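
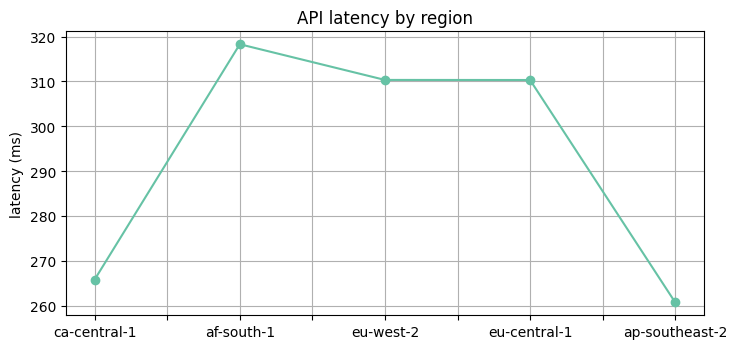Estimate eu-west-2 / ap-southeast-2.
eu-west-2 ≈ 310, ap-southeast-2 ≈ 260; 310/260 ≈ 1.19.

≈ 1.19×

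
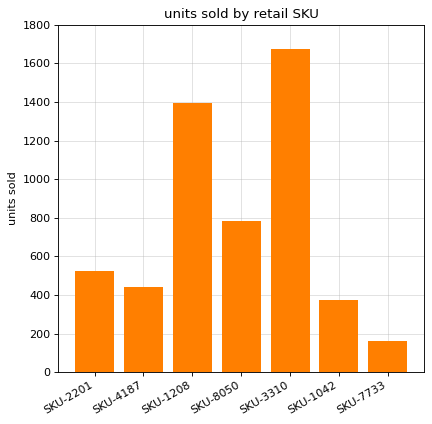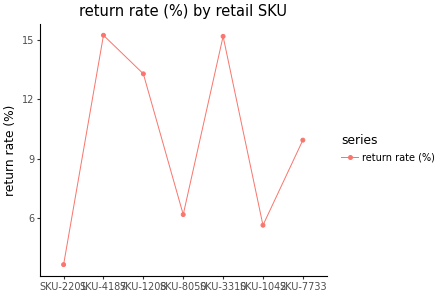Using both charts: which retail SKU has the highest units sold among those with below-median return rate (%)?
SKU-8050

Chart 2 median return rate (%) ≈ 10; below-median retail SKUs: SKU-2201, SKU-8050, SKU-1042. Among those, SKU-8050 has the highest units sold (≈ 800).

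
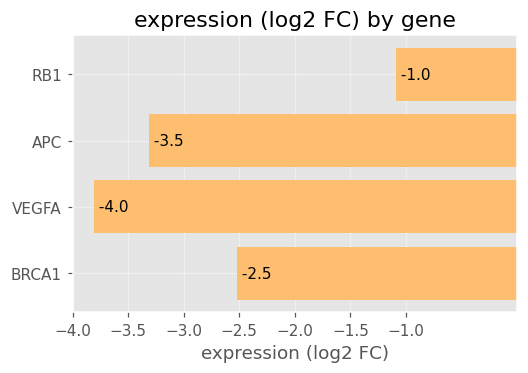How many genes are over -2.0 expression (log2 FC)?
1

Above -2.0: RB1.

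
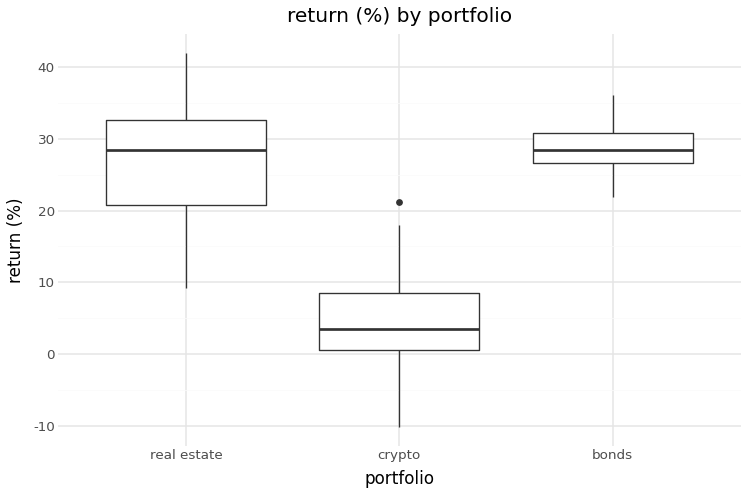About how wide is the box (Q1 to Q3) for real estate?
≈ 12

Q3 ≈ 32, Q1 ≈ 20; IQR ≈ 12.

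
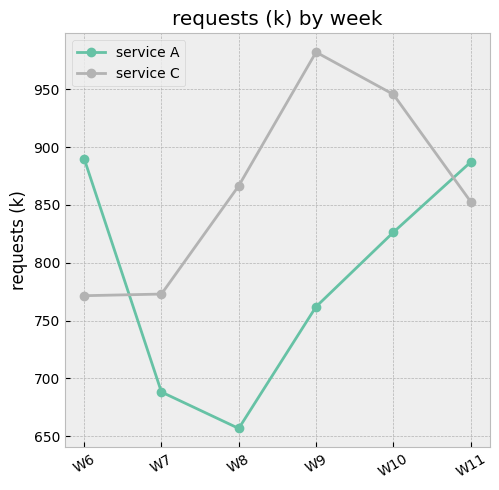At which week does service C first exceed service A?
W7

W6: service C ≈ 750 vs service A ≈ 900 (not yet); W7: service C ≈ 750 vs service A ≈ 700 (first crossover).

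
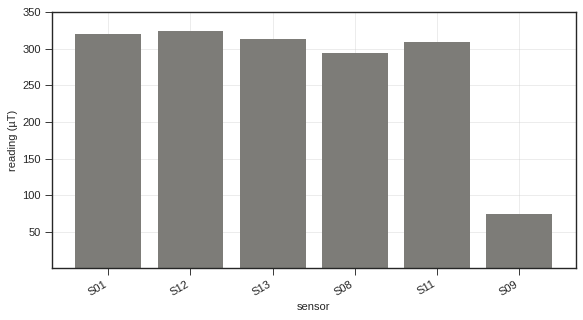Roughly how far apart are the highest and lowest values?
≈ 250

Max S12 ≈ 300, min S09 ≈ 50; range ≈ 250.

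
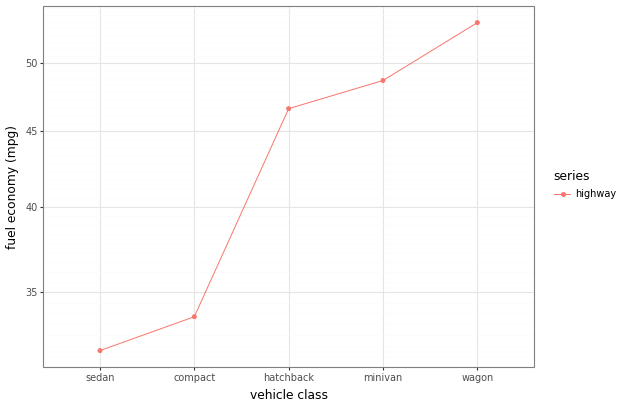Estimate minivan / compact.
≈ 1.41×

minivan ≈ 48, compact ≈ 34; 48/34 ≈ 1.41.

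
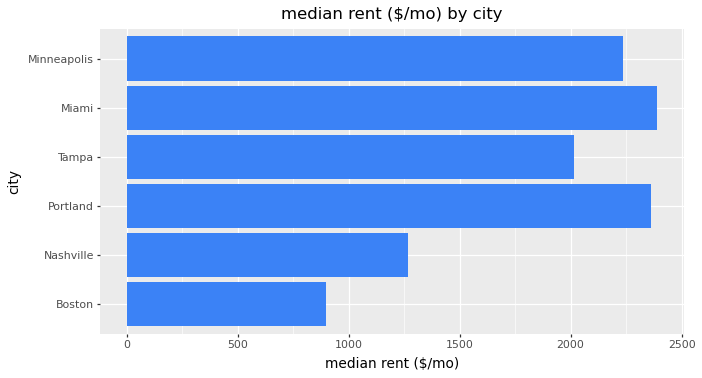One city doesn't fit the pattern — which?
Boston

Boston ≈ 800; the rest sit between ≈ 1200 and ≈ 2400.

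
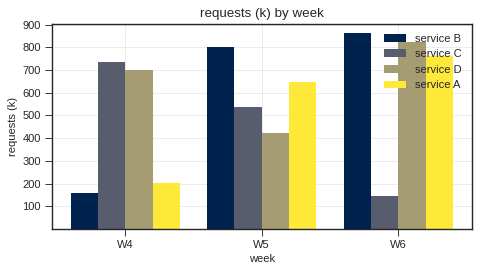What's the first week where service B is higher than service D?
W4: service B ≈ 200 vs service D ≈ 700 (not yet); W5: service B ≈ 800 vs service D ≈ 400 (first crossover).

W5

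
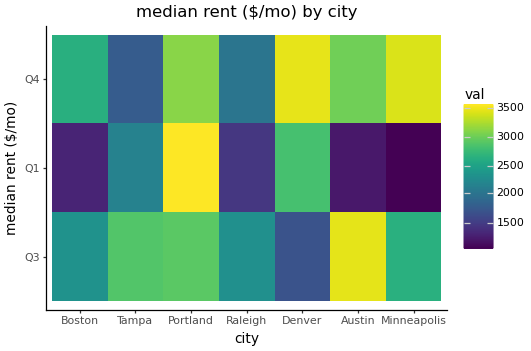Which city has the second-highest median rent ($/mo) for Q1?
Top 3 for Q1: Portland ≈ 3500, Denver ≈ 3000, Tampa ≈ 2000.

Denver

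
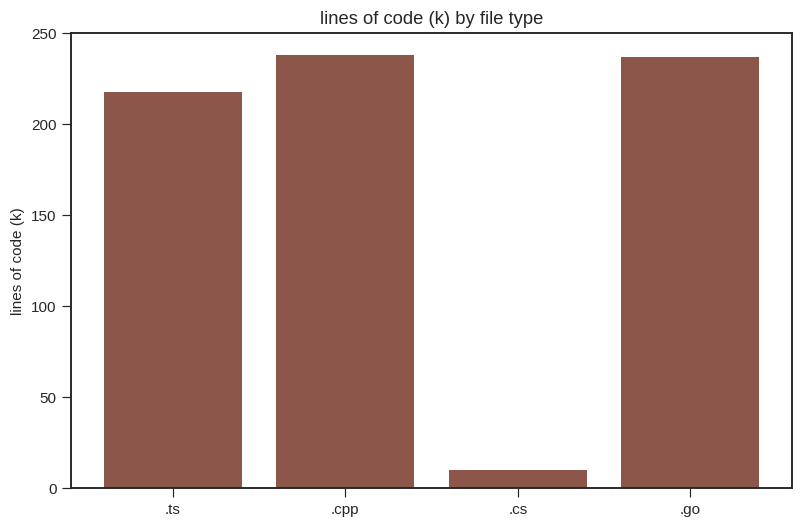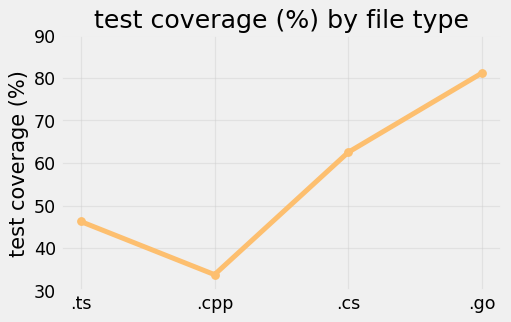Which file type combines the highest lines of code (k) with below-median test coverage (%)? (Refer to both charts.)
.cpp

Chart 2 median test coverage (%) ≈ 50; below-median file types: .ts, .cpp. Among those, .cpp has the highest lines of code (k) (≈ 250).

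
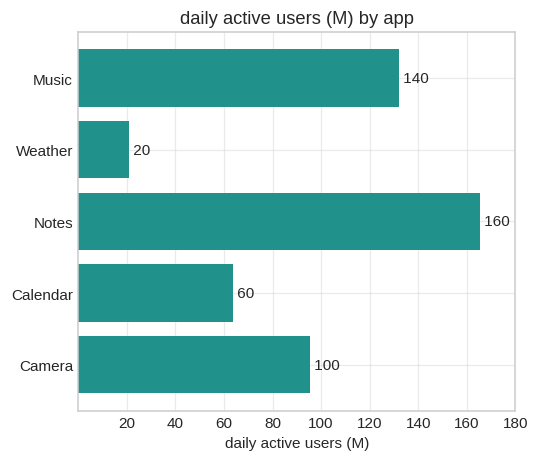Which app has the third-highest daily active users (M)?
Top 4: Notes ≈ 160, Music ≈ 140, Camera ≈ 100, Calendar ≈ 60.

Camera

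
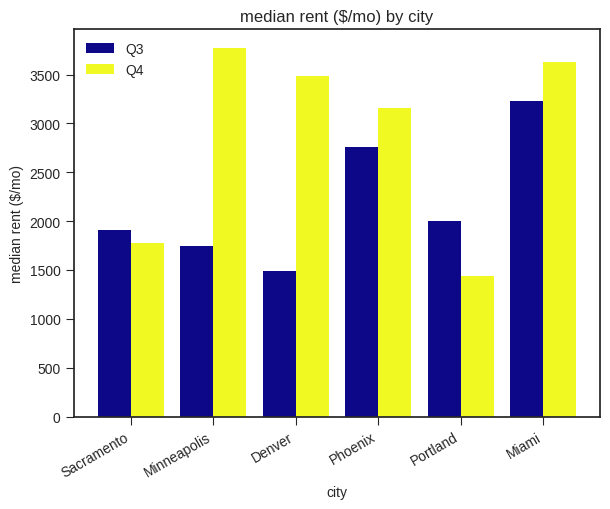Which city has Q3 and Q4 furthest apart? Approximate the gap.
Minneapolis, ≈ 2500 $/mo

Minneapolis: Q3 ≈ 1500, Q4 ≈ 4000 → gap ≈ 2500. Next-largest (Denver) is only ≈ 2000.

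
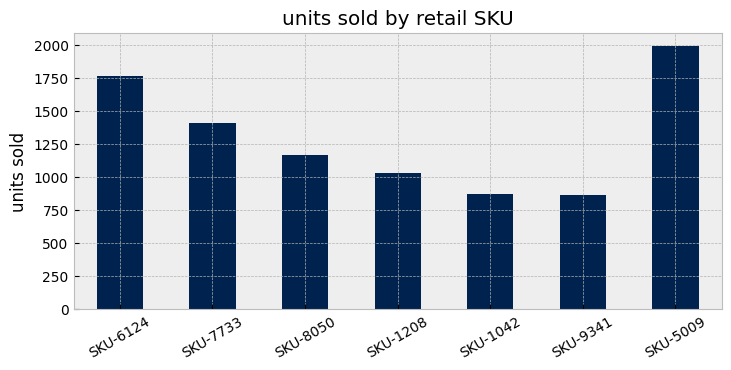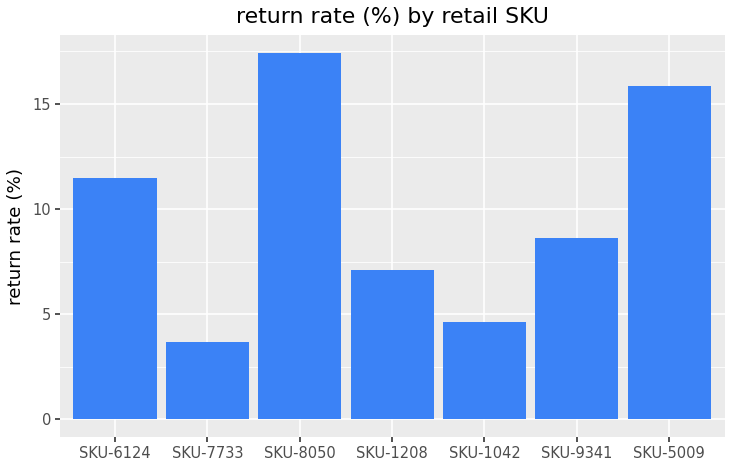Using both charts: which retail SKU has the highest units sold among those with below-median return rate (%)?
SKU-7733

Chart 2 median return rate (%) ≈ 8; below-median retail SKUs: SKU-7733, SKU-1208, SKU-1042. Among those, SKU-7733 has the highest units sold (≈ 1400).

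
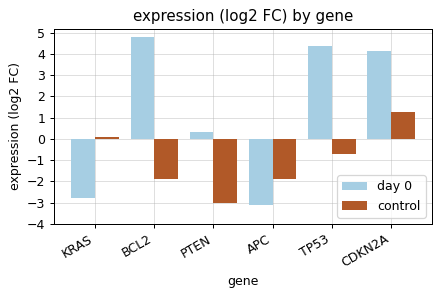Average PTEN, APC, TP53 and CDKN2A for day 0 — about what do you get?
(0 + -3 + 4 + 4) / 4 ≈ 1.

≈ 1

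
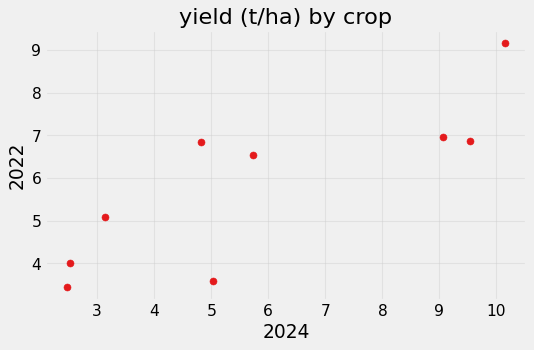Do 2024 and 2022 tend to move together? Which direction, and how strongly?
Points are positively correlated; strong (|r| ≈ 0.8).

positive, strong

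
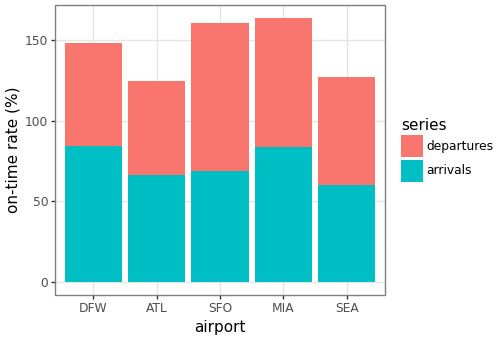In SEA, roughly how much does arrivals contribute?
arrivals top ≈ 60, bottom ≈ 0; segment ≈ 60.

≈ 60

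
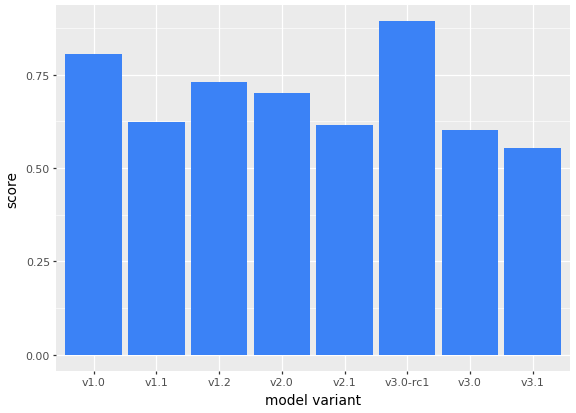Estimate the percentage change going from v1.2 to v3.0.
v1.2 ≈ 0.7, v3.0 ≈ 0.6; (0.6 − 0.7) / 0.7 ≈ -14.3%.

≈ -14.3%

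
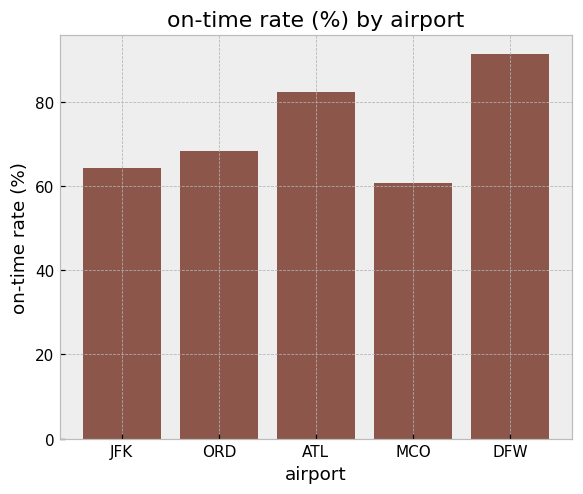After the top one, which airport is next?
ATL

Top 3: DFW ≈ 90, ATL ≈ 80, ORD ≈ 70.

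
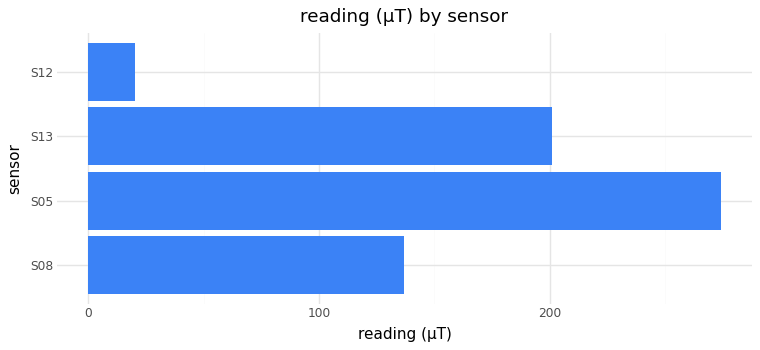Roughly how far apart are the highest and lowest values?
Max S05 ≈ 275, min S12 ≈ 25; range ≈ 250.

≈ 250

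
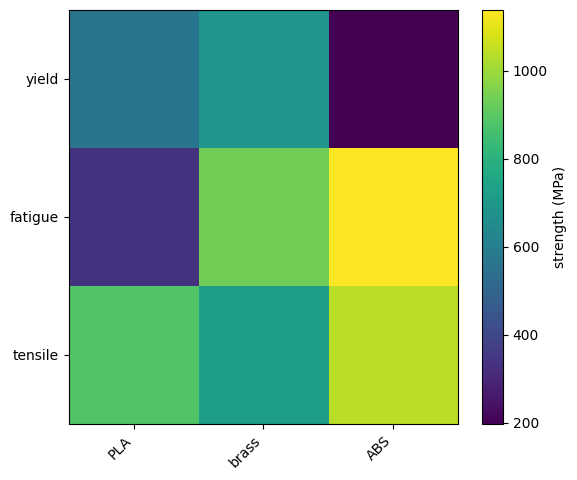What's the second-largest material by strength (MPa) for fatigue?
brass

Top 3 for fatigue: ABS ≈ 1100, brass ≈ 900, PLA ≈ 300.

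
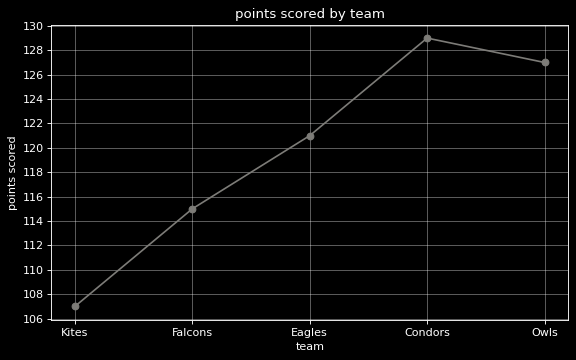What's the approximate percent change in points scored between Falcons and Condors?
Falcons ≈ 116, Condors ≈ 128; (128 − 116) / 116 ≈ +10.3%.

≈ +10.3%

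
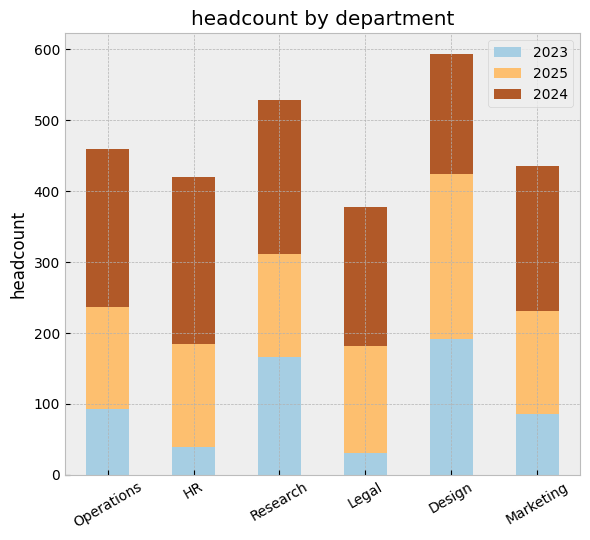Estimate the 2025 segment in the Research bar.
2025 top ≈ 300, bottom ≈ 150; segment ≈ 150.

≈ 150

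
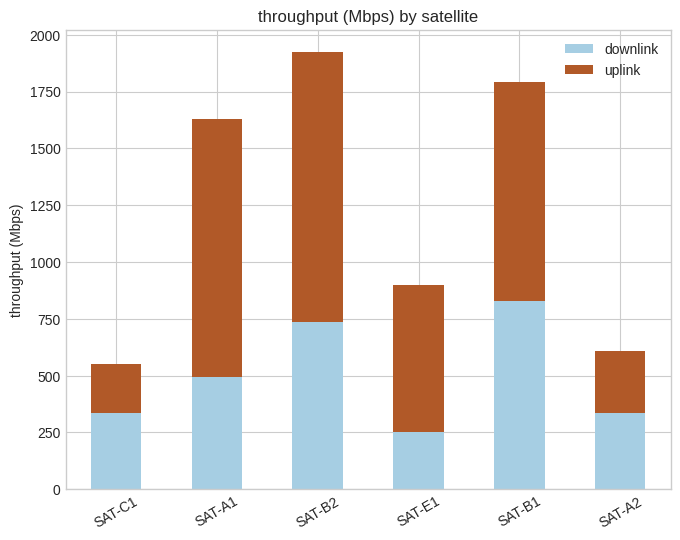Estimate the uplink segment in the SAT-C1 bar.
≈ 200

uplink top ≈ 600, bottom ≈ 400; segment ≈ 200.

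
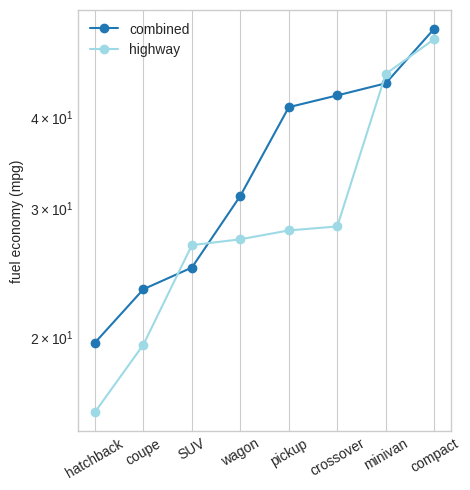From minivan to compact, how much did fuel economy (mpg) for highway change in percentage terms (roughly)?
≈ +11.1%

minivan ≈ 45, compact ≈ 50; (50 − 45) / 45 ≈ +11.1%.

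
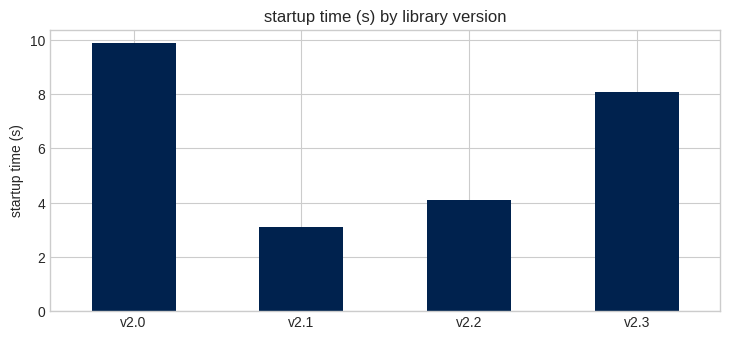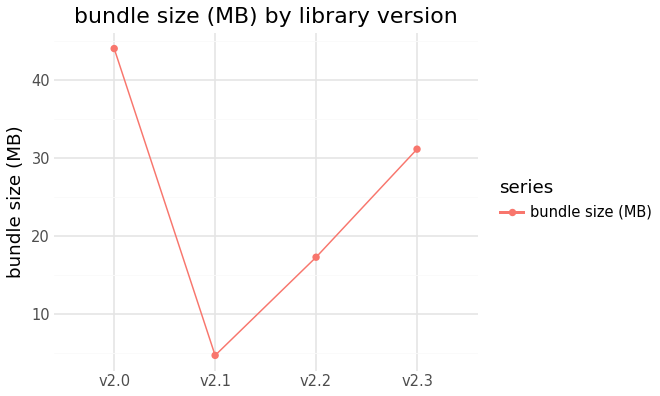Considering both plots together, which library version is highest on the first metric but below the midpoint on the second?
Chart 2 median bundle size (MB) ≈ 25; below-median library versions: v2.1, v2.2. Among those, v2.2 has the highest startup time (s) (≈ 4).

v2.2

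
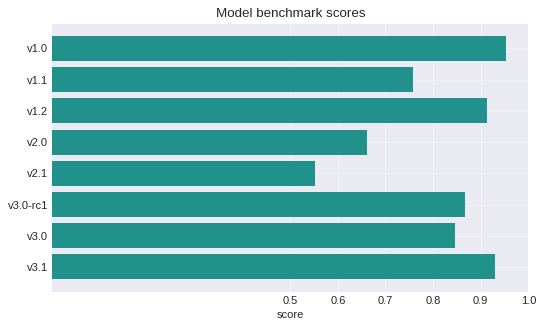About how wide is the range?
Max v1.0 ≈ 1.0, min v2.1 ≈ 0.6; range ≈ 0.4.

≈ 0.4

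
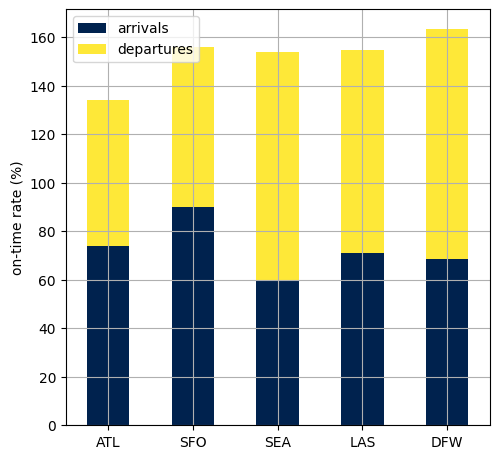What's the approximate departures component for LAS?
≈ 80

departures top ≈ 160, bottom ≈ 80; segment ≈ 80.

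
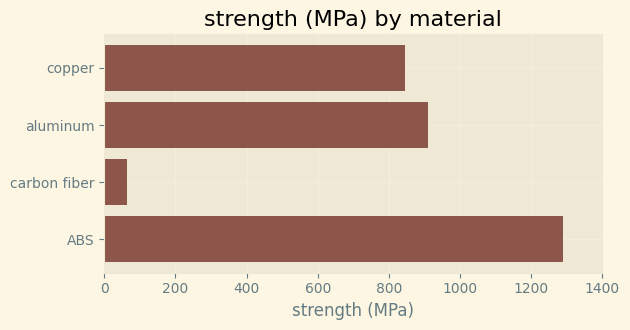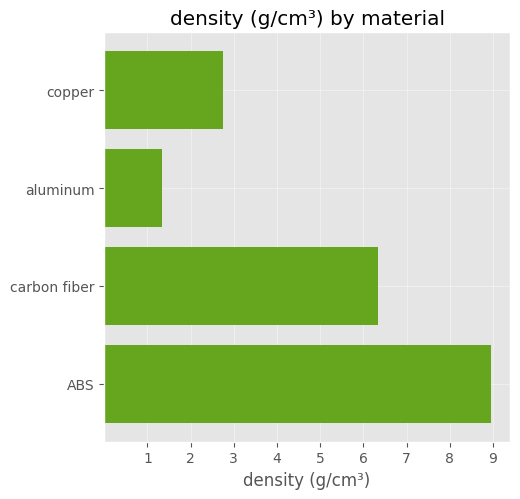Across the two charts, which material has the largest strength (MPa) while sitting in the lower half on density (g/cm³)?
Chart 2 median density (g/cm³) ≈ 5; below-median materials: copper, aluminum. Among those, aluminum has the highest strength (MPa) (≈ 1000).

aluminum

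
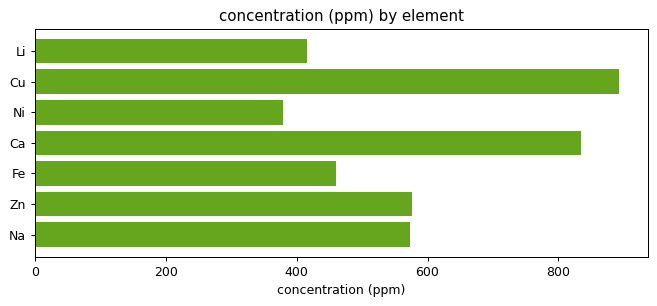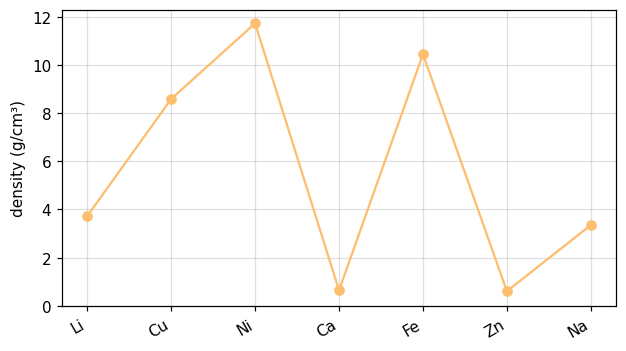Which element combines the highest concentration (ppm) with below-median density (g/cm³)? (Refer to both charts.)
Chart 2 median density (g/cm³) ≈ 4; below-median elements: Ca, Zn, Na. Among those, Ca has the highest concentration (ppm) (≈ 800).

Ca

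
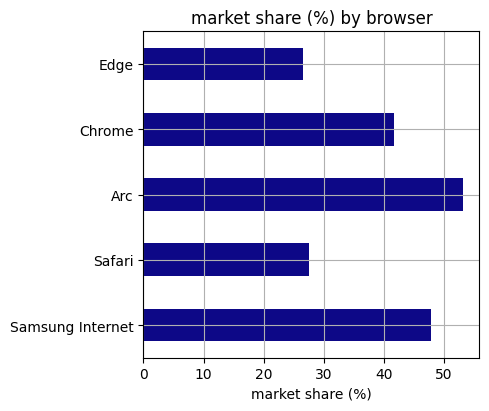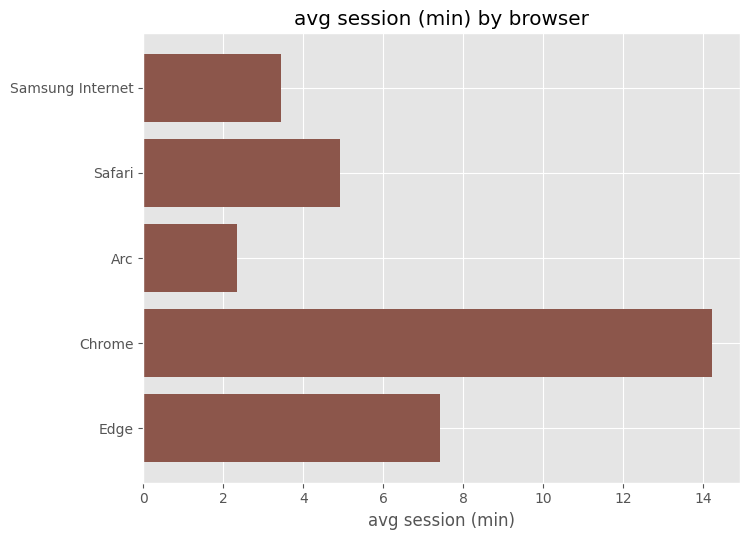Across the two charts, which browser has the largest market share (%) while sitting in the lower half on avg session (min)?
Chart 2 median avg session (min) ≈ 4; below-median browsers: Samsung Internet, Arc. Among those, Arc has the highest market share (%) (≈ 55).

Arc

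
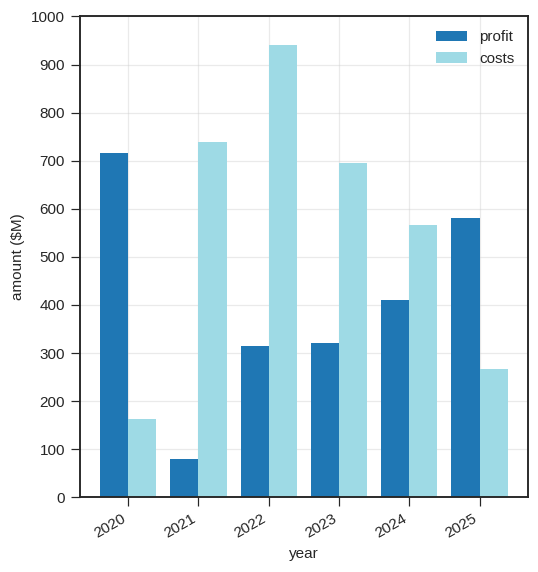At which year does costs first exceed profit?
2020: costs ≈ 200 vs profit ≈ 700 (not yet); 2021: costs ≈ 700 vs profit ≈ 100 (first crossover).

2021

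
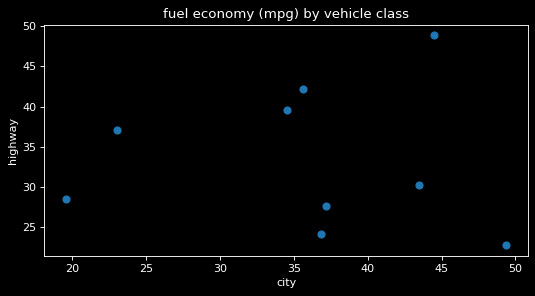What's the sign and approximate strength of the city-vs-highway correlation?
no clear correlation

Points are roughly uncorrelated; weak (|r| ≈ 0.0).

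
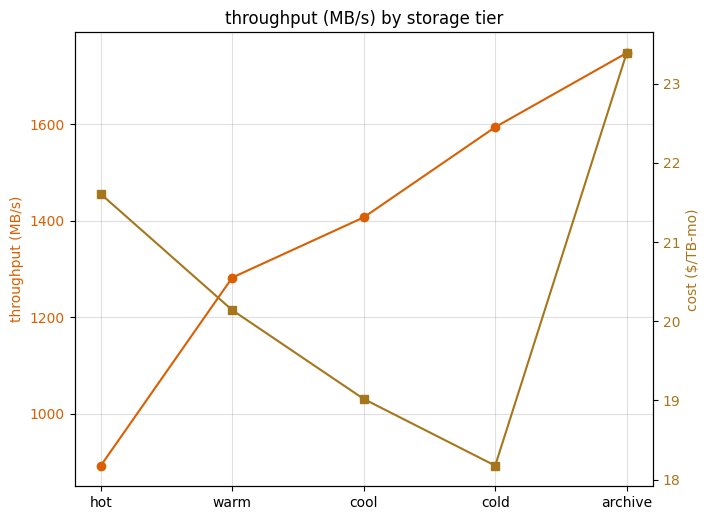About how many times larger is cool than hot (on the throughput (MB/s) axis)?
cool ≈ 1400, hot ≈ 900; 1400/900 ≈ 1.56.

≈ 1.56×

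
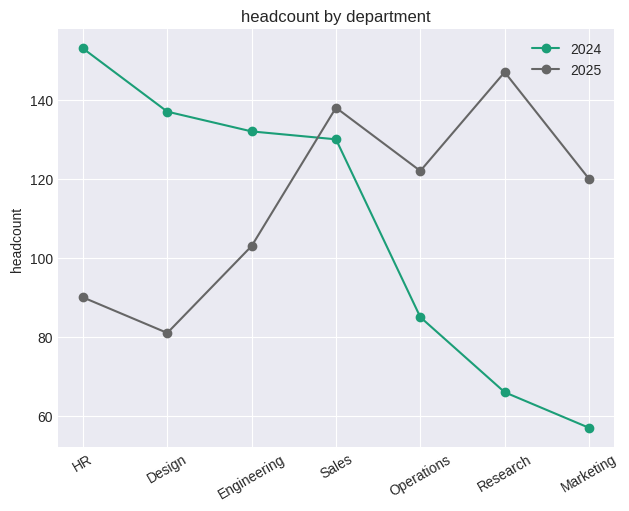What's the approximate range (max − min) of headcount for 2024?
≈ 90

Max HR ≈ 150, min Marketing ≈ 60; range ≈ 90.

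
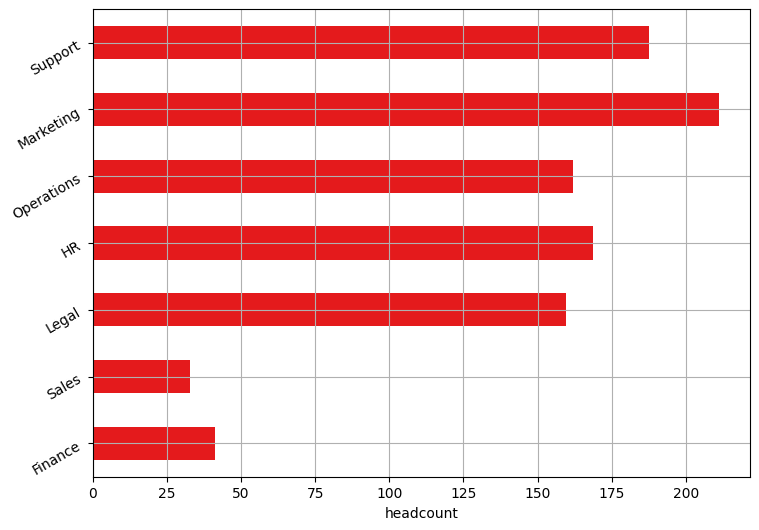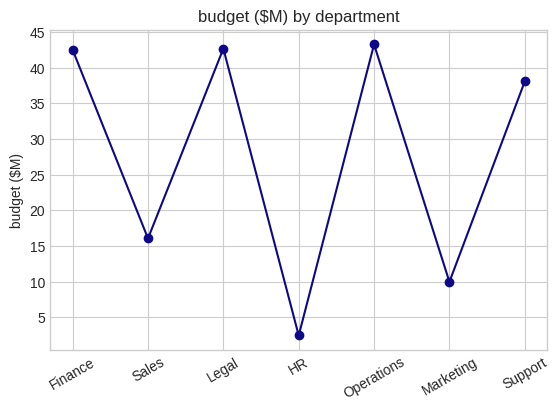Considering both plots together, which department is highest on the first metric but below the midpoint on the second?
Chart 2 median budget ($M) ≈ 40; below-median departments: Sales, HR, Marketing. Among those, Marketing has the highest headcount (≈ 220).

Marketing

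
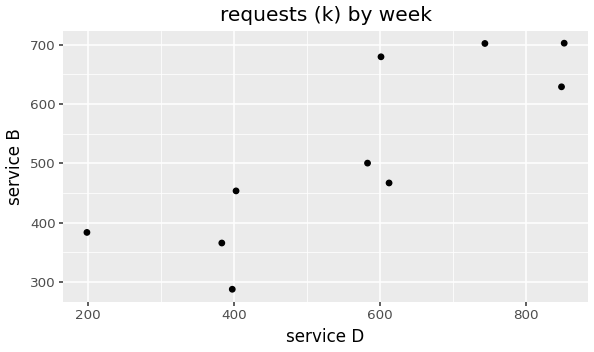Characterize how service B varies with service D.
positive, strong

Points are positively correlated; strong (|r| ≈ 0.8).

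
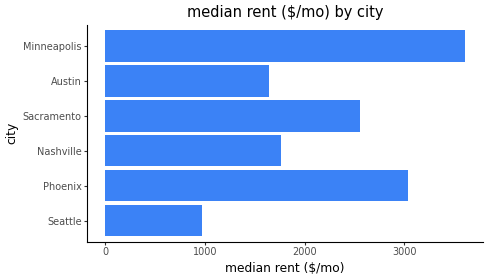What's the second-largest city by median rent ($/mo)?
Top 3: Minneapolis ≈ 3500, Phoenix ≈ 3000, Sacramento ≈ 2500.

Phoenix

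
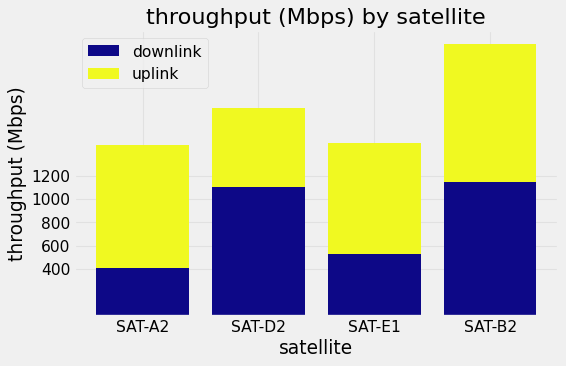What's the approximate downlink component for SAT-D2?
≈ 1200

downlink top ≈ 1200, bottom ≈ 0; segment ≈ 1200.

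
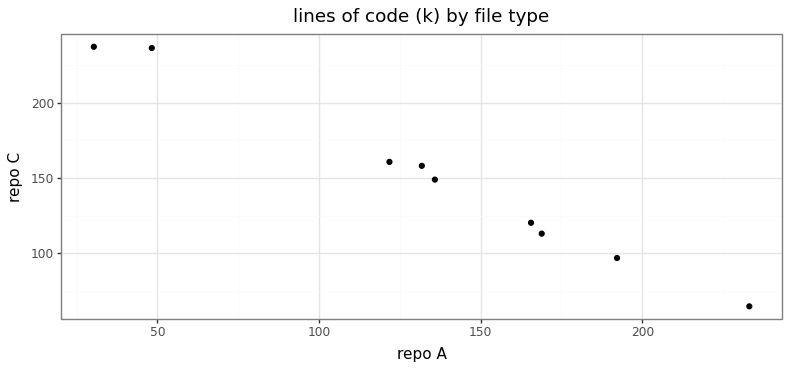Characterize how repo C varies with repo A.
negative, strong

Points are negatively correlated; strong (|r| ≈ 1.0).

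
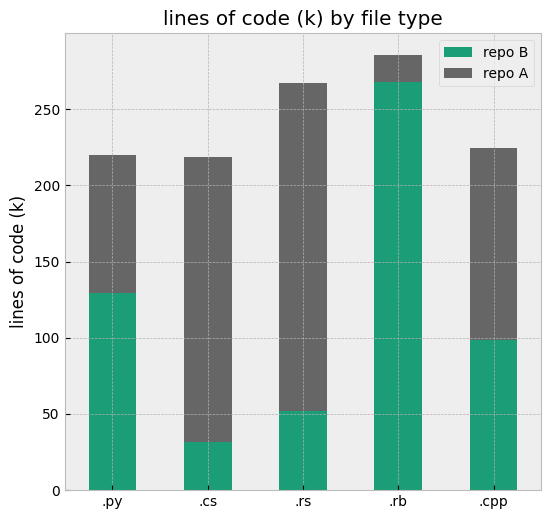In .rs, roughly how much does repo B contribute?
≈ 50

repo B top ≈ 50, bottom ≈ 0; segment ≈ 50.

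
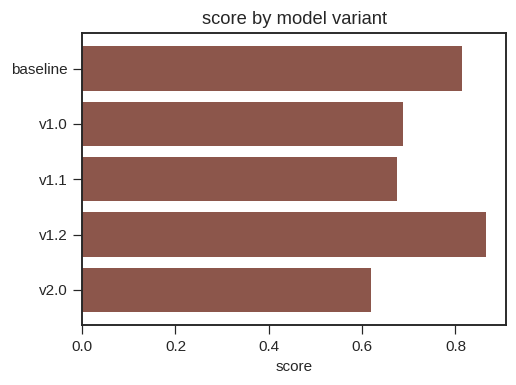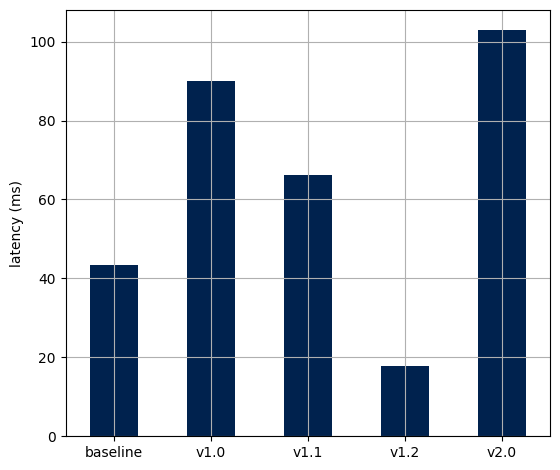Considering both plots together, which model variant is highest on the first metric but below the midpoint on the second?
v1.2

Chart 2 median latency (ms) ≈ 70; below-median model variants: baseline, v1.2. Among those, v1.2 has the highest score (≈ 0.9).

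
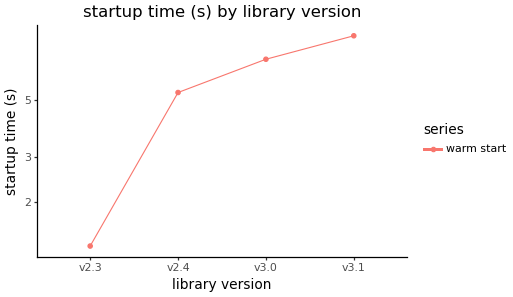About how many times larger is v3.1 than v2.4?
v3.1 ≈ 9, v2.4 ≈ 5; 9/5 ≈ 1.8.

≈ 1.8×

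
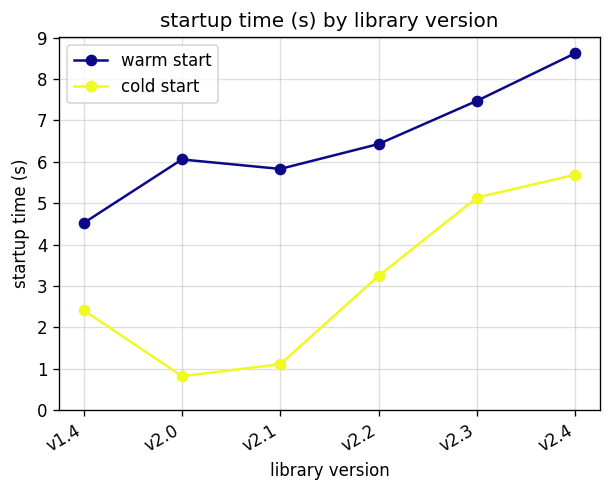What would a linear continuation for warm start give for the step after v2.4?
Last three: 6, 7, 9 → slope ≈ 1.5/step → next ≈ 10.5.

≈ 10.5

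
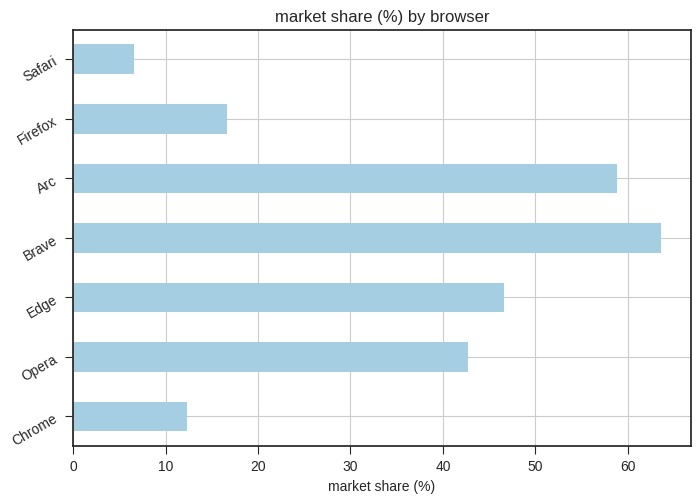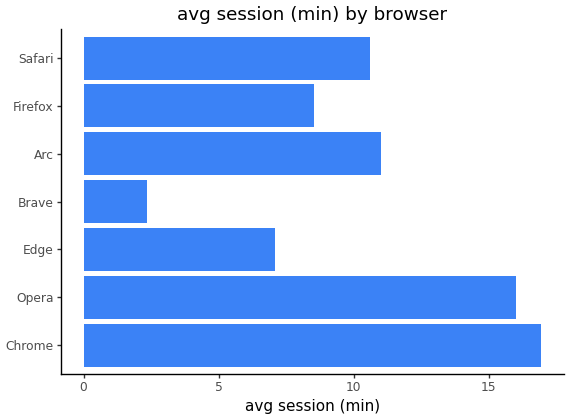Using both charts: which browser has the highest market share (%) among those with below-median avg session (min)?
Chart 2 median avg session (min) ≈ 10; below-median browsers: Edge, Brave, Firefox. Among those, Brave has the highest market share (%) (≈ 60).

Brave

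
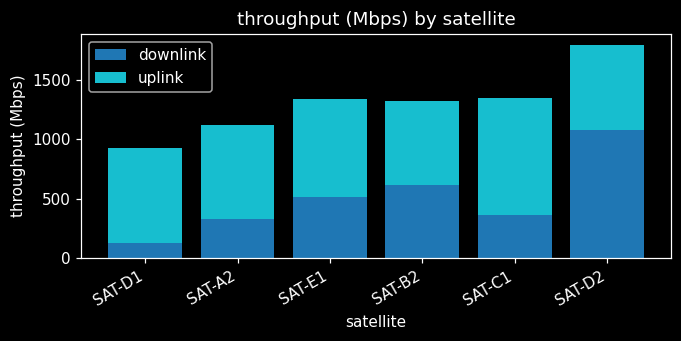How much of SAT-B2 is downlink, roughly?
≈ 600

downlink top ≈ 600, bottom ≈ 0; segment ≈ 600.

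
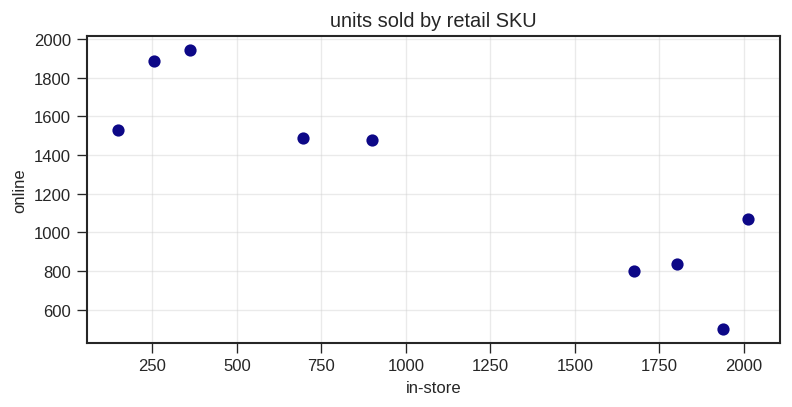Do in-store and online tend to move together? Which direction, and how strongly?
Points are negatively correlated; strong (|r| ≈ 0.9).

negative, strong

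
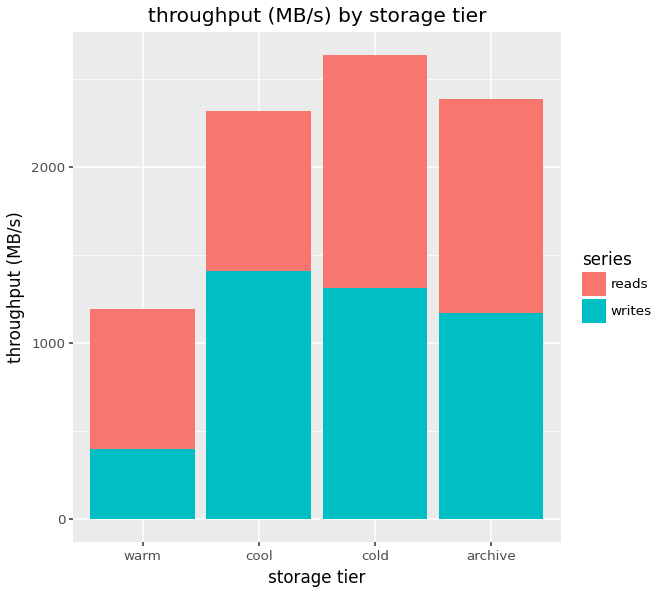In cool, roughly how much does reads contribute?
≈ 1000

reads top ≈ 2500, bottom ≈ 1500; segment ≈ 1000.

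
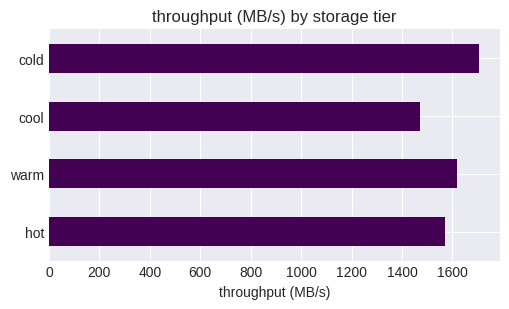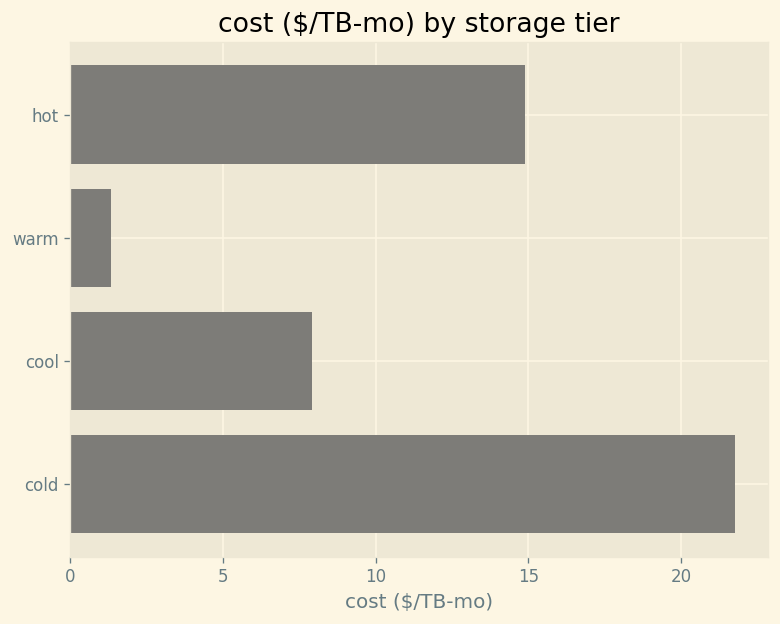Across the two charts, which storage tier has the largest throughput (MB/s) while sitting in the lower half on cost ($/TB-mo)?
Chart 2 median cost ($/TB-mo) ≈ 12; below-median storage tiers: warm, cool. Among those, warm has the highest throughput (MB/s) (≈ 1600).

warm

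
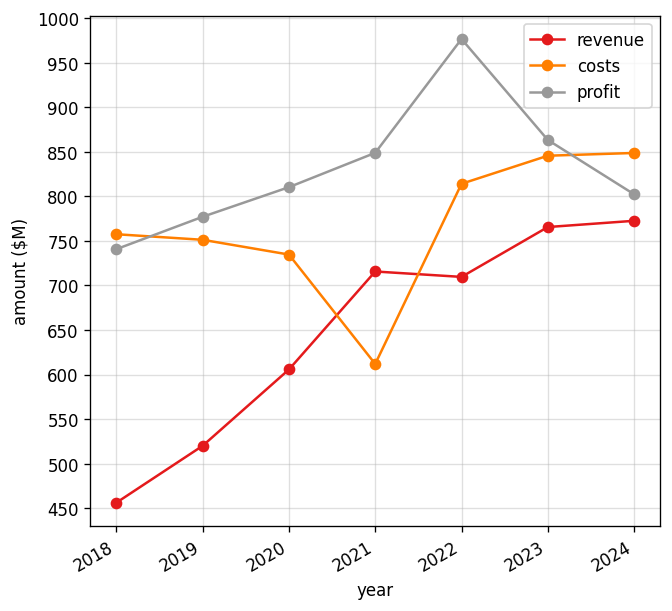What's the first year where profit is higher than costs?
2018: profit ≈ 750 vs costs ≈ 750 (not yet); 2019: profit ≈ 800 vs costs ≈ 750 (first crossover).

2019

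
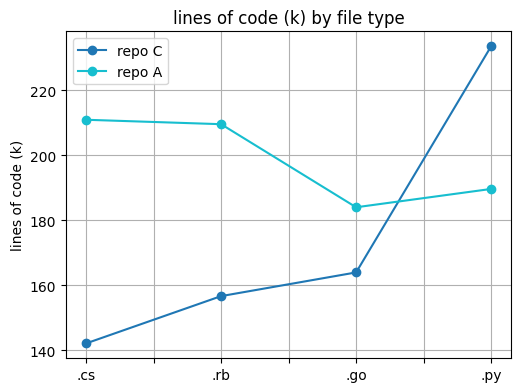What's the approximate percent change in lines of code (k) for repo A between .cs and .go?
≈ -14.3%

.cs ≈ 210, .go ≈ 180; (180 − 210) / 210 ≈ -14.3%.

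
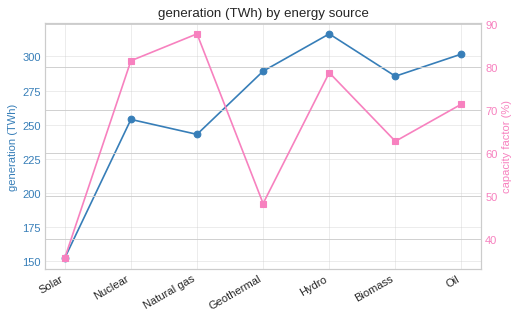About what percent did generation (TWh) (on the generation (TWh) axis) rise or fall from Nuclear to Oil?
Nuclear ≈ 260, Oil ≈ 300; (300 − 260) / 260 ≈ +15.4%.

≈ +15.4%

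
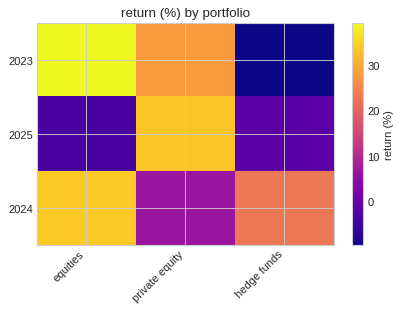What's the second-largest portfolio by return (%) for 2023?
Top 3 for 2023: equities ≈ 40, private equity ≈ 30, hedge funds ≈ -10.

private equity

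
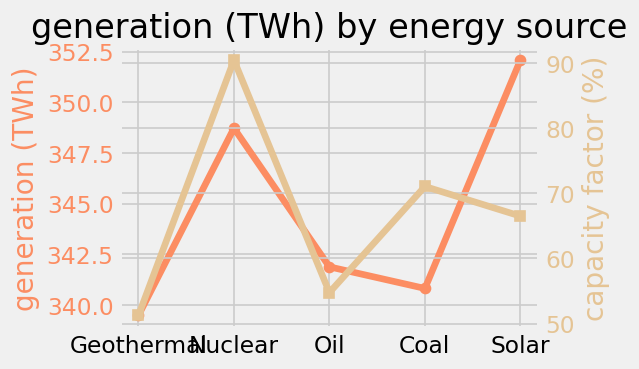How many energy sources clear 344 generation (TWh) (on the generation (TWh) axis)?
2

Above 344: Nuclear, Solar.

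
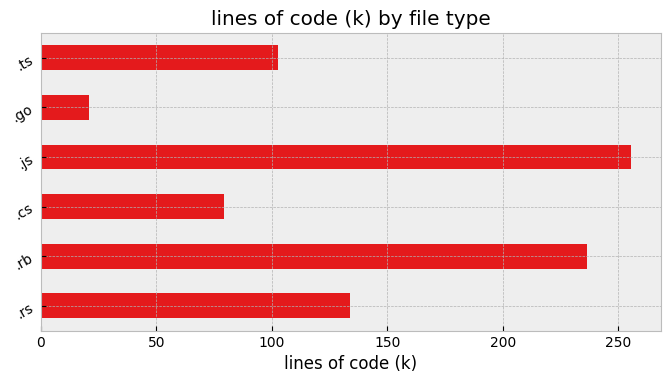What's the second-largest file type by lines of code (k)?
Top 3: .js ≈ 250, .rb ≈ 225, .rs ≈ 125.

.rb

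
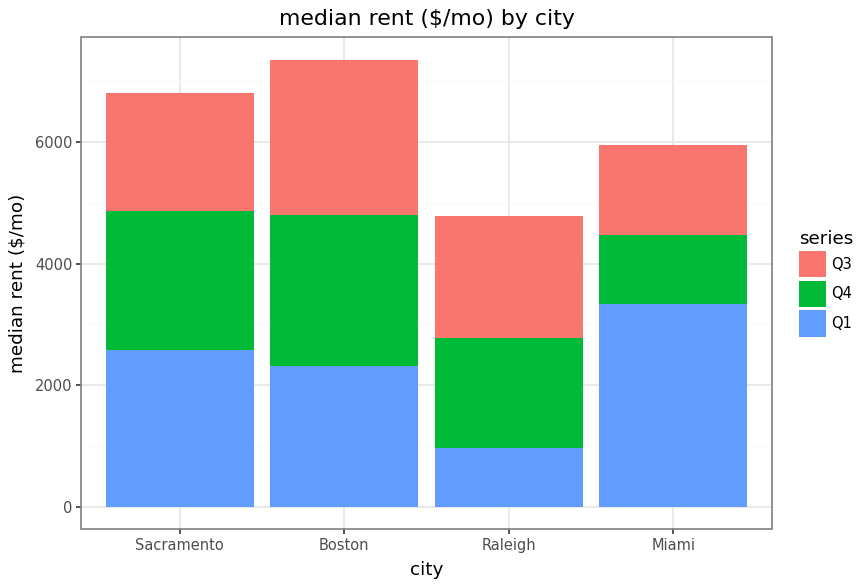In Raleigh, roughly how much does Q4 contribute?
Q4 top ≈ 3000, bottom ≈ 1000; segment ≈ 2000.

≈ 2000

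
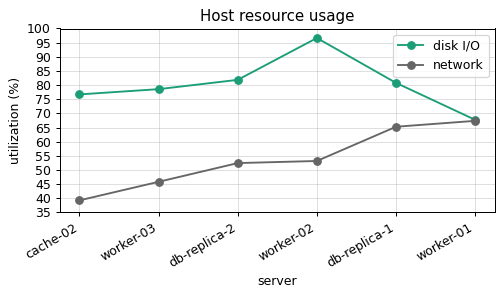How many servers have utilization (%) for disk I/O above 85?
1

Above 85: worker-02.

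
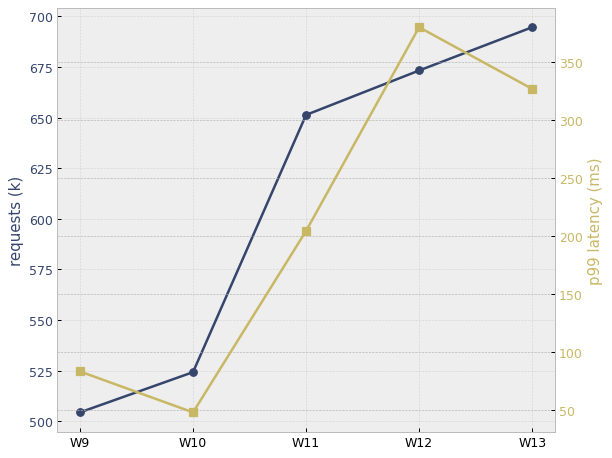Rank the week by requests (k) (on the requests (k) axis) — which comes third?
Top 4 (on the requests (k) axis): W13 ≈ 700, W12 ≈ 680, W11 ≈ 660, W10 ≈ 520.

W11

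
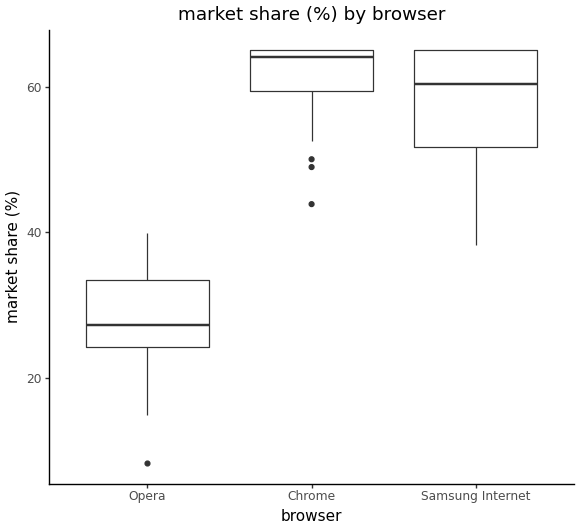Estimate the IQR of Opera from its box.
≈ 10

Q3 ≈ 35, Q1 ≈ 25; IQR ≈ 10.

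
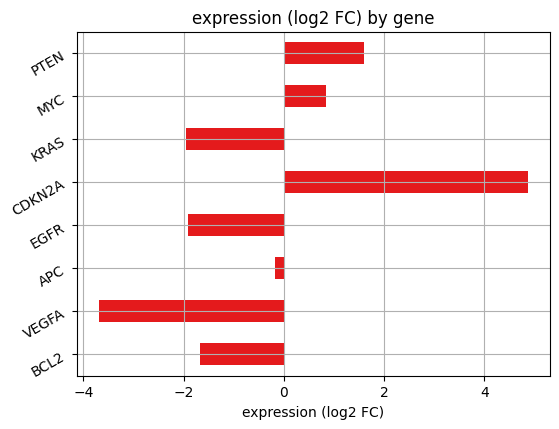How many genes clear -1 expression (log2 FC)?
4

Above -1: APC, CDKN2A, MYC, PTEN.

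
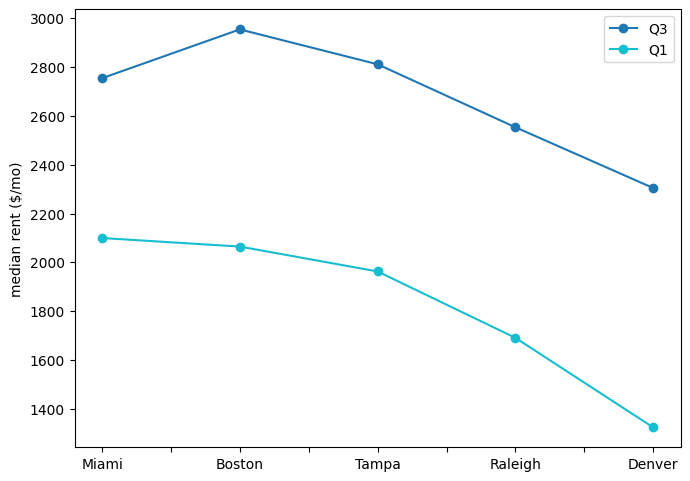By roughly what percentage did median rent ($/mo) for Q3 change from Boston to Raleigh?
≈ -13.3%

Boston ≈ 3000, Raleigh ≈ 2600; (2600 − 3000) / 3000 ≈ -13.3%.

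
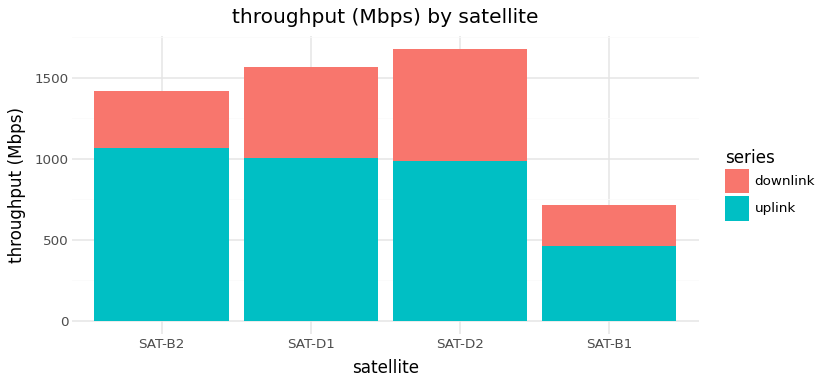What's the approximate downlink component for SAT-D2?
≈ 600

downlink top ≈ 1600, bottom ≈ 1000; segment ≈ 600.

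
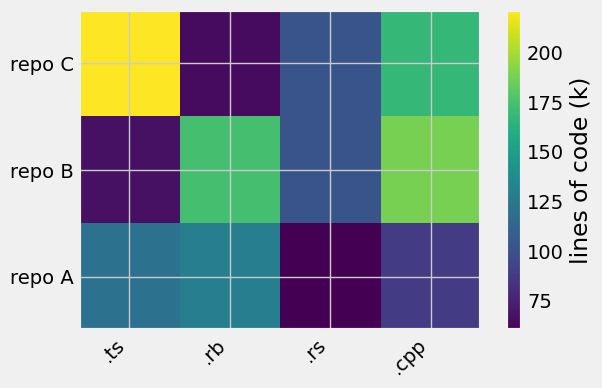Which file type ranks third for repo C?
.rs

Top 4 for repo C: .ts ≈ 220, .cpp ≈ 160, .rs ≈ 100, .rb ≈ 60.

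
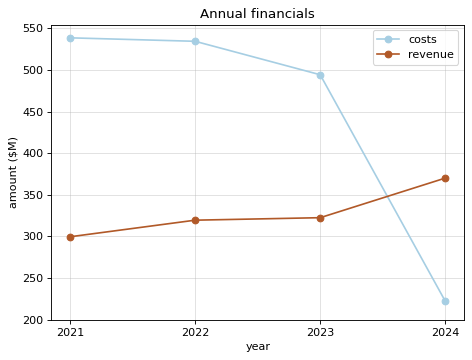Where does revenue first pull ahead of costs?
2024

2023: revenue ≈ 300 vs costs ≈ 500 (not yet); 2024: revenue ≈ 350 vs costs ≈ 200 (first crossover).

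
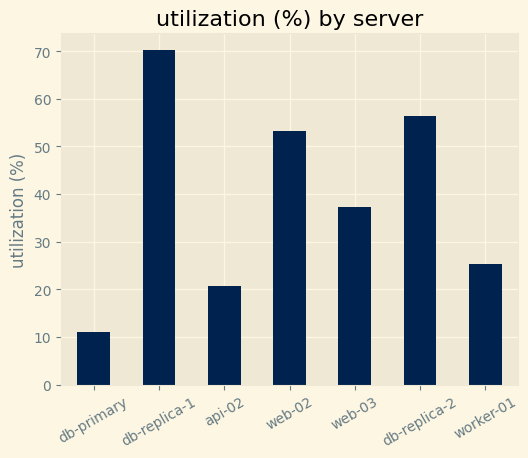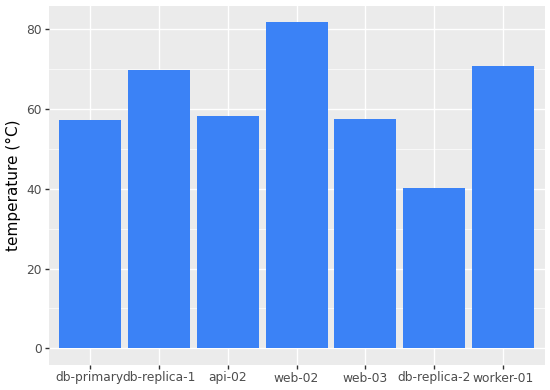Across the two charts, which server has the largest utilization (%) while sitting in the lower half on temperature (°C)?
db-replica-2

Chart 2 median temperature (°C) ≈ 60; below-median servers: db-primary, web-03, db-replica-2. Among those, db-replica-2 has the highest utilization (%) (≈ 60).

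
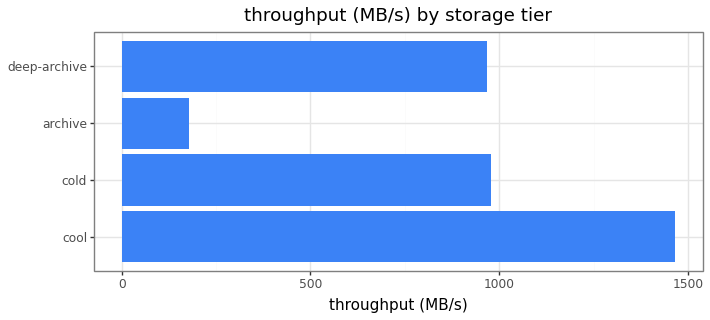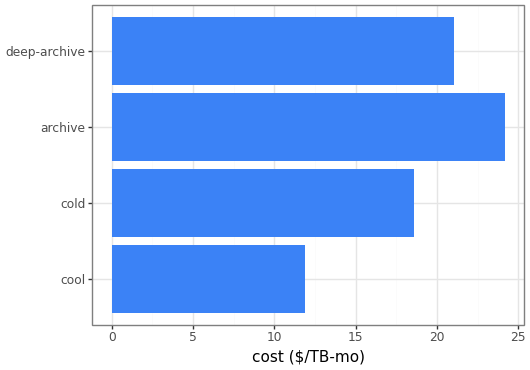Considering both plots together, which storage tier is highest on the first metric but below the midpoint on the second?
Chart 2 median cost ($/TB-mo) ≈ 20; below-median storage tiers: cool, cold. Among those, cool has the highest throughput (MB/s) (≈ 1400).

cool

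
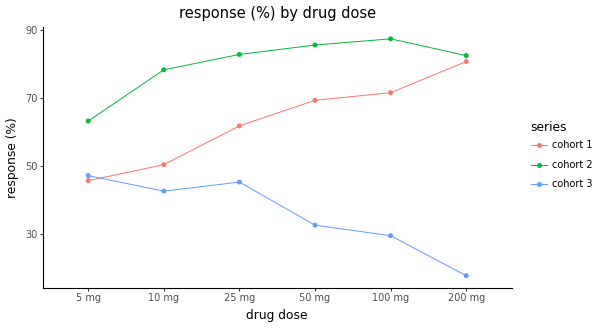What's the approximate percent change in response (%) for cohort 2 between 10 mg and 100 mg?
≈ +12.5%

10 mg ≈ 80, 100 mg ≈ 90; (90 − 80) / 80 ≈ +12.5%.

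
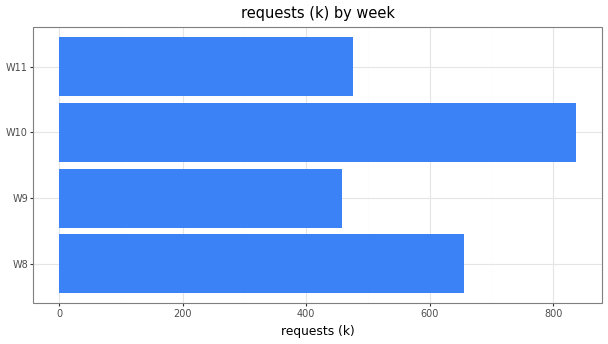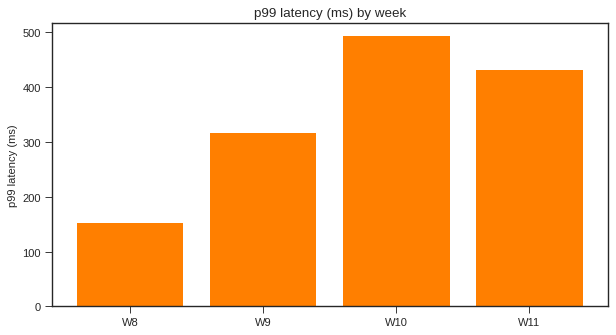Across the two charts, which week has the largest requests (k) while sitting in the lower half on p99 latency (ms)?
Chart 2 median p99 latency (ms) ≈ 350; below-median weeks: W8, W9. Among those, W8 has the highest requests (k) (≈ 700).

W8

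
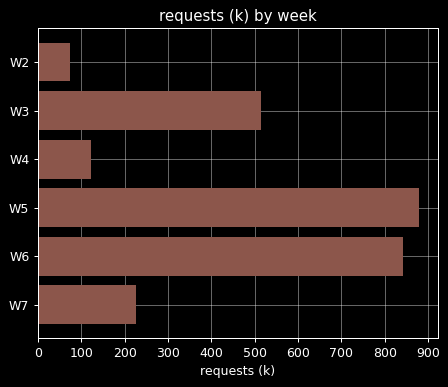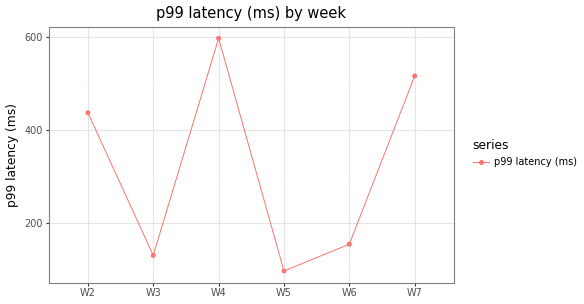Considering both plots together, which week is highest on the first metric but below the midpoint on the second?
Chart 2 median p99 latency (ms) ≈ 300; below-median weeks: W3, W5, W6. Among those, W5 has the highest requests (k) (≈ 900).

W5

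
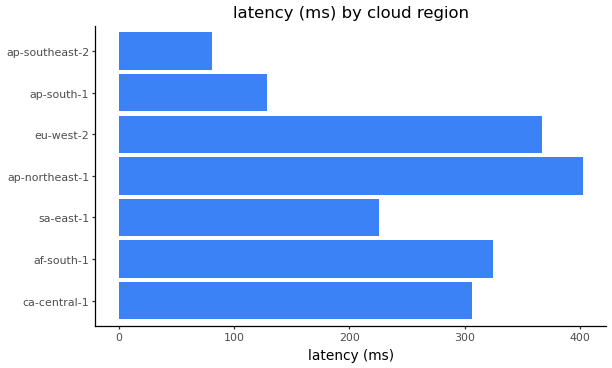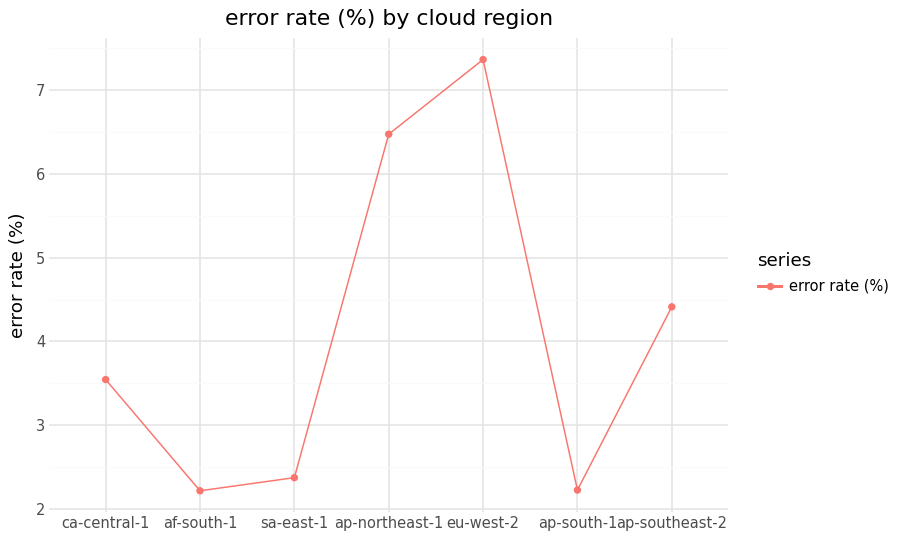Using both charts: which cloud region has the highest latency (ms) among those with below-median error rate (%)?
af-south-1

Chart 2 median error rate (%) ≈ 4; below-median cloud regions: af-south-1, sa-east-1, ap-south-1. Among those, af-south-1 has the highest latency (ms) (≈ 300).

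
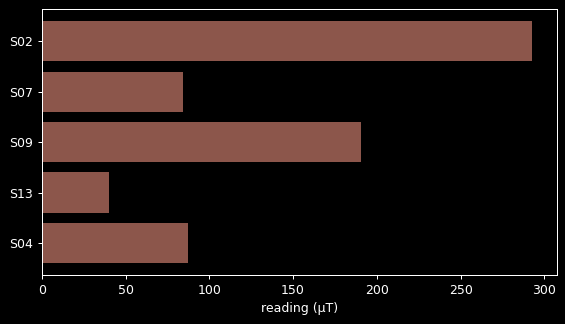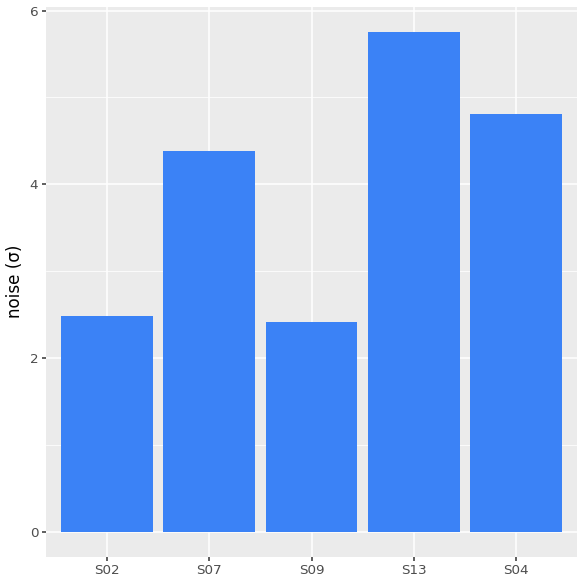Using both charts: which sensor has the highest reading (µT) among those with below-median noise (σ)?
Chart 2 median noise (σ) ≈ 4; below-median sensors: S02, S09. Among those, S02 has the highest reading (µT) (≈ 300).

S02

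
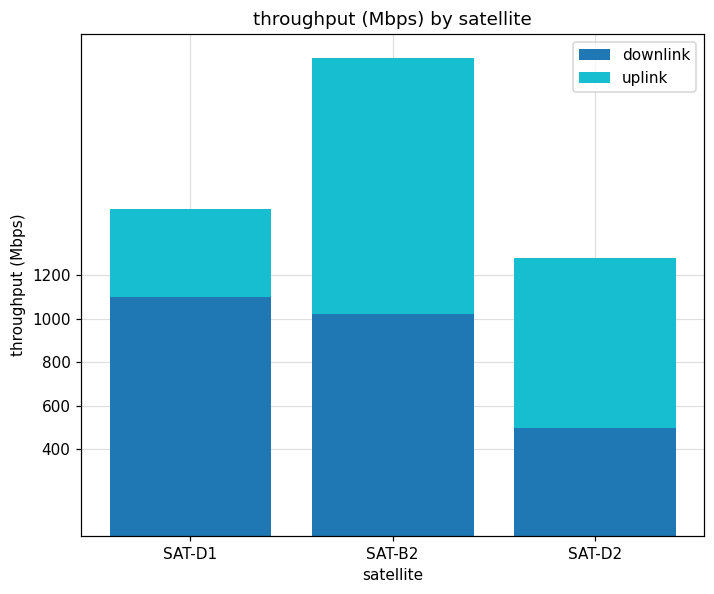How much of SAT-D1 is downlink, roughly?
≈ 1000

downlink top ≈ 1000, bottom ≈ 0; segment ≈ 1000.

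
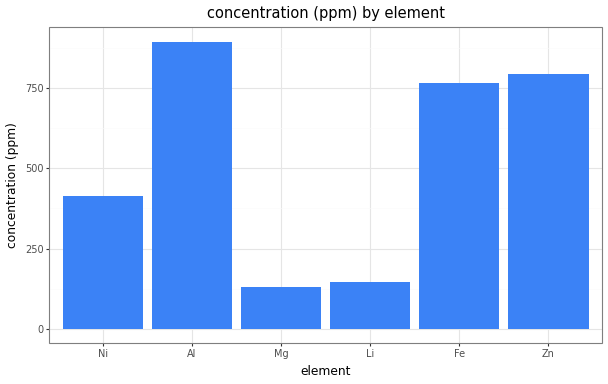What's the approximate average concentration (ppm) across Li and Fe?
(100 + 800) / 2 ≈ 450.

≈ 450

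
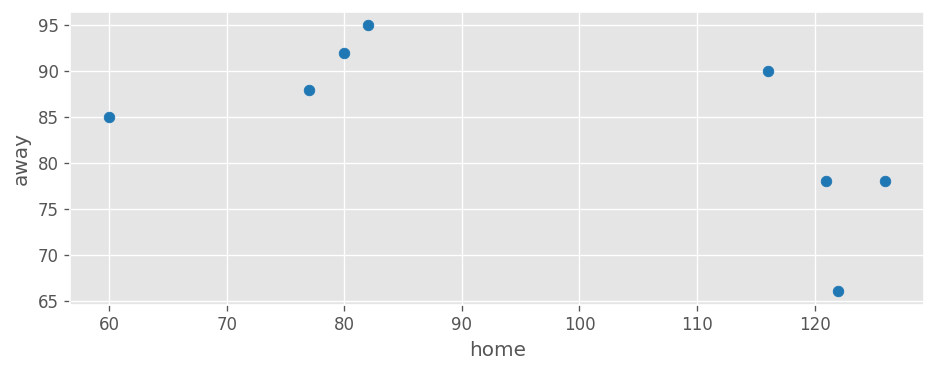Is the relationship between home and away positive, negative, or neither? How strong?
negative, moderate

Points are negatively correlated; moderate (|r| ≈ 0.6).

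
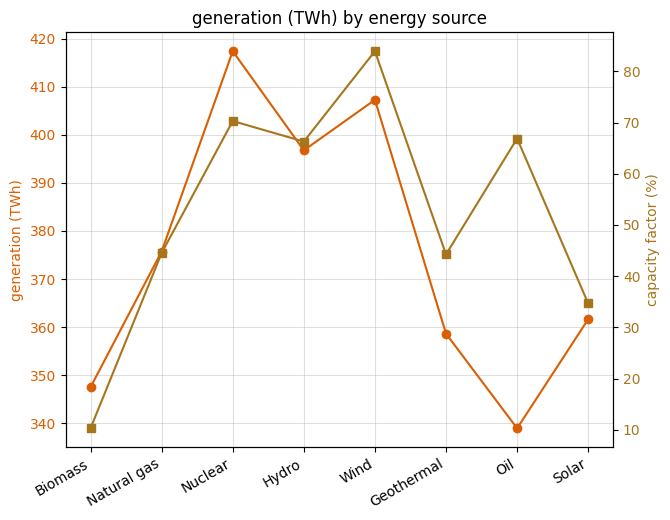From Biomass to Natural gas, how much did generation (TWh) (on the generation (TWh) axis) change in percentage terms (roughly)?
Biomass ≈ 350, Natural gas ≈ 380; (380 − 350) / 350 ≈ +8.6%.

≈ +8.6%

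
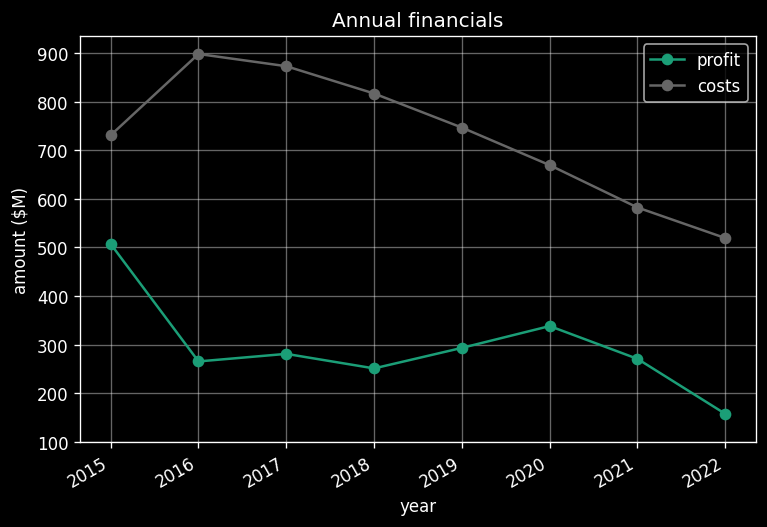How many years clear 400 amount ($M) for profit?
1

Above 400: 2015.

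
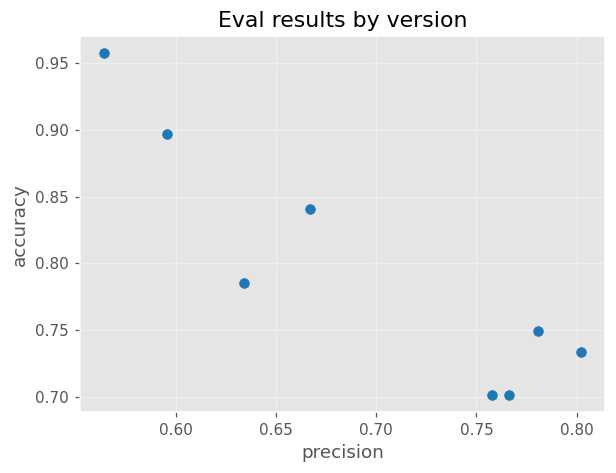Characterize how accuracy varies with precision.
negative, strong

Points are negatively correlated; strong (|r| ≈ 0.9).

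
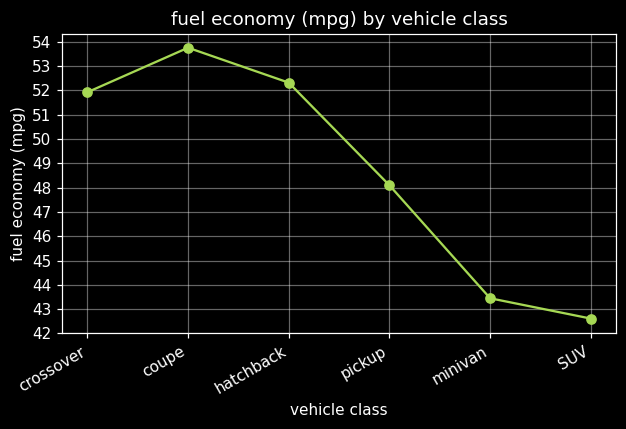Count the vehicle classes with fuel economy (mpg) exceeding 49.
3

Above 49: crossover, coupe, hatchback.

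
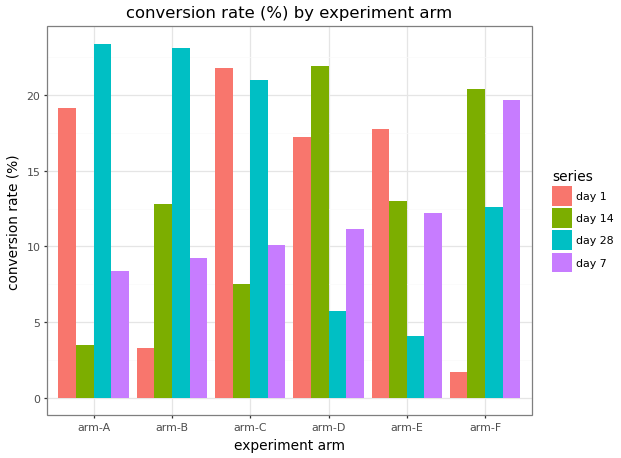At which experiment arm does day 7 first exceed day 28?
arm-C: day 7 ≈ 10 vs day 28 ≈ 20 (not yet); arm-D: day 7 ≈ 12 vs day 28 ≈ 6 (first crossover).

arm-D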